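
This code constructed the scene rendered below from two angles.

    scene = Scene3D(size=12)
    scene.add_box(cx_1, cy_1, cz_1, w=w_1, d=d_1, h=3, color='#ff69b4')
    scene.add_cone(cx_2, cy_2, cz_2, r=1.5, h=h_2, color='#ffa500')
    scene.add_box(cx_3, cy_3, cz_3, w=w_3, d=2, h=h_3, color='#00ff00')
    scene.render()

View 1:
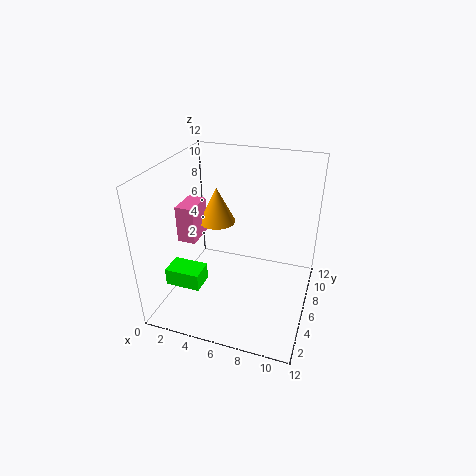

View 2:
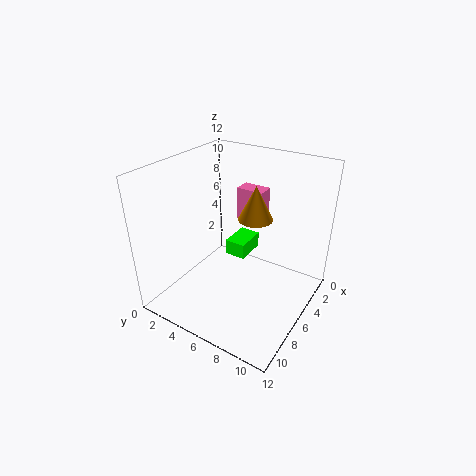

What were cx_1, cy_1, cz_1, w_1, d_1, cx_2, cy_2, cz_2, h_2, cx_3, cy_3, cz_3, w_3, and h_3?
cx_1 = 1.5; cy_1 = 4; cz_1 = 6; w_1 = 1.5; d_1 = 2.5; cx_2 = 4; cy_2 = 6.5; cz_2 = 7; h_2 = 3; cx_3 = 0.5; cy_3 = 3; cz_3 = 2; w_3 = 3; h_3 = 1.5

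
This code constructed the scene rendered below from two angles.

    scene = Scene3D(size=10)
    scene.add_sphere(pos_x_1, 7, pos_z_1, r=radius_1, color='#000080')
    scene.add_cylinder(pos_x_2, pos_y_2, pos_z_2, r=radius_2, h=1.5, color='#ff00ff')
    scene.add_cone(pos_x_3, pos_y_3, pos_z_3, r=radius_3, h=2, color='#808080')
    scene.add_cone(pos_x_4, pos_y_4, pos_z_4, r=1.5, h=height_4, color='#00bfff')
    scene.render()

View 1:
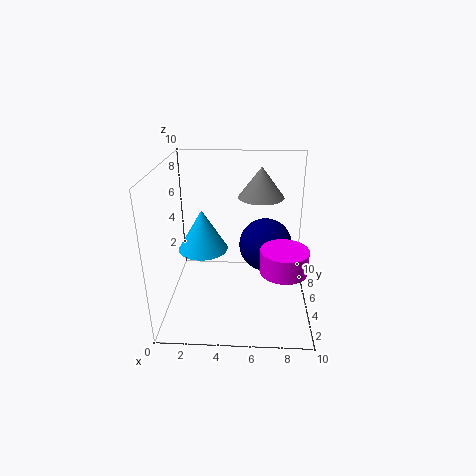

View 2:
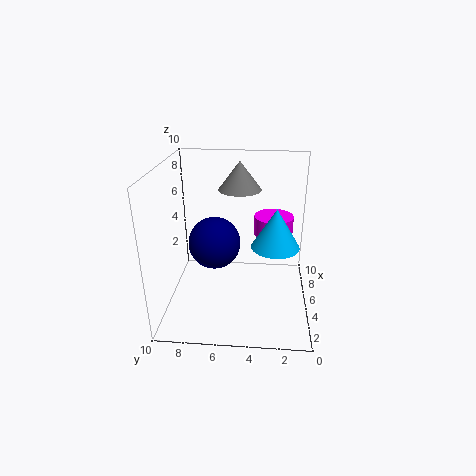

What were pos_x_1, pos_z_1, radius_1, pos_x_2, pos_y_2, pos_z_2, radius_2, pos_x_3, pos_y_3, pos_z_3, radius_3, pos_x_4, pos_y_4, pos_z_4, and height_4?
pos_x_1 = 7
pos_z_1 = 3.5
radius_1 = 2
pos_x_2 = 8
pos_y_2 = 2.5
pos_z_2 = 4
radius_2 = 1.5
pos_x_3 = 6.5
pos_y_3 = 5
pos_z_3 = 8
radius_3 = 1.5
pos_x_4 = 3
pos_y_4 = 2.5
pos_z_4 = 5.5
height_4 = 2.5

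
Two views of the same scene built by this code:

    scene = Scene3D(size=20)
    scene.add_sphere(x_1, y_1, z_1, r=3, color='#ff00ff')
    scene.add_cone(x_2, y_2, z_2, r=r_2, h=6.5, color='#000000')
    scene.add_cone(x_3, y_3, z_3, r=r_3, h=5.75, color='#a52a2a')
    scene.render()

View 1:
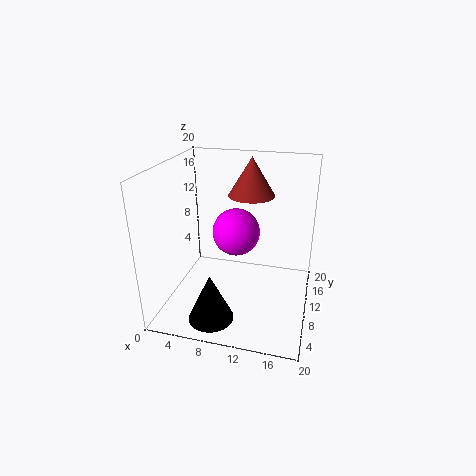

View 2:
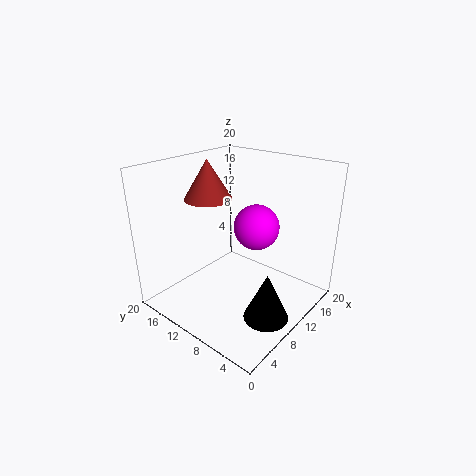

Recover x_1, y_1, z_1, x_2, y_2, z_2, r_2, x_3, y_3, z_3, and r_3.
x_1 = 10.5
y_1 = 7.25
z_1 = 12.25
x_2 = 8
y_2 = 3.5
z_2 = 1
r_2 = 3
x_3 = 10.5
y_3 = 16
z_3 = 14.25
r_3 = 3.5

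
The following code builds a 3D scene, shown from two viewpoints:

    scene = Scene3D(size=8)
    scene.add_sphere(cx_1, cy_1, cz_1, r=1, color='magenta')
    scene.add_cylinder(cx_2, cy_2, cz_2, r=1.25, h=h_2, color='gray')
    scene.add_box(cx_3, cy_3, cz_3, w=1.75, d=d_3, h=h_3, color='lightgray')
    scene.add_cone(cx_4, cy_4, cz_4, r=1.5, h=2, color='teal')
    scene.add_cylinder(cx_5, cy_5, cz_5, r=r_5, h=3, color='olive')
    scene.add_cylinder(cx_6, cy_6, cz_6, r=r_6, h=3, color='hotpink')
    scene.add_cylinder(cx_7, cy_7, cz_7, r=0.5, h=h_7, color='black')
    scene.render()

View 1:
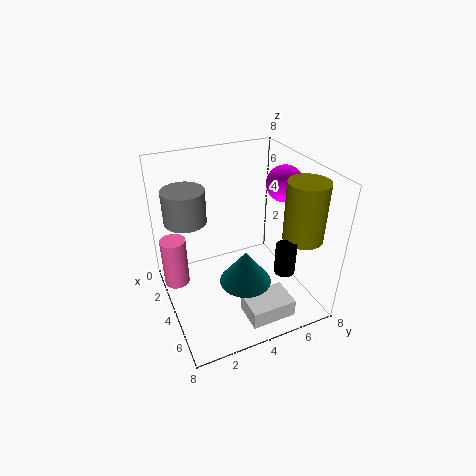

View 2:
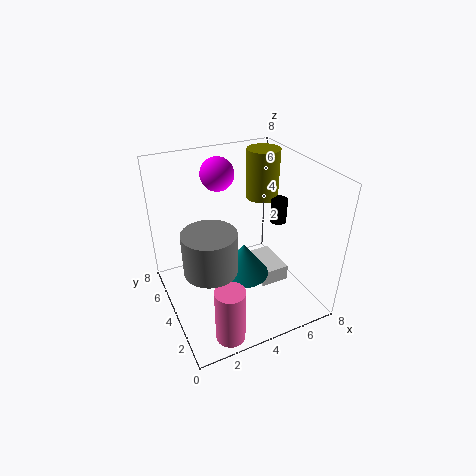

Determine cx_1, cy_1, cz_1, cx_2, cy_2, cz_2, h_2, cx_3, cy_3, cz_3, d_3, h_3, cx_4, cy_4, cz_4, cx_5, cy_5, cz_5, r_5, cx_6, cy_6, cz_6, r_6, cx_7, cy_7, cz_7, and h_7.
cx_1 = 4, cy_1 = 6.75, cz_1 = 6.75, cx_2 = 1.5, cy_2 = 1.75, cz_2 = 4.25, h_2 = 2, cx_3 = 5.5, cy_3 = 3.5, cz_3 = 0.25, d_3 = 2.5, h_3 = 1, cx_4 = 4.5, cy_4 = 4.25, cz_4 = 1.25, cx_5 = 6.75, cy_5 = 6.25, cz_5 = 5, r_5 = 1, cx_6 = 2, cy_6 = 0.75, cz_6 = 0.5, r_6 = 0.75, cx_7 = 7.25, cy_7 = 5, cz_7 = 3.75, h_7 = 1.5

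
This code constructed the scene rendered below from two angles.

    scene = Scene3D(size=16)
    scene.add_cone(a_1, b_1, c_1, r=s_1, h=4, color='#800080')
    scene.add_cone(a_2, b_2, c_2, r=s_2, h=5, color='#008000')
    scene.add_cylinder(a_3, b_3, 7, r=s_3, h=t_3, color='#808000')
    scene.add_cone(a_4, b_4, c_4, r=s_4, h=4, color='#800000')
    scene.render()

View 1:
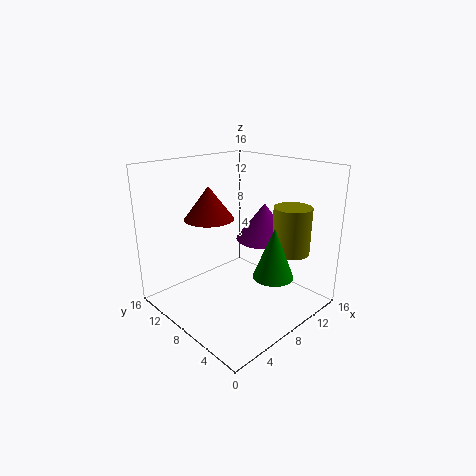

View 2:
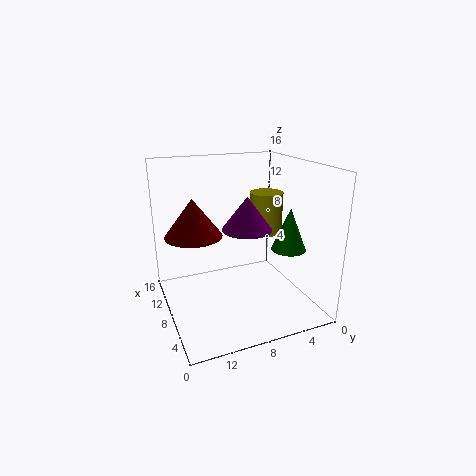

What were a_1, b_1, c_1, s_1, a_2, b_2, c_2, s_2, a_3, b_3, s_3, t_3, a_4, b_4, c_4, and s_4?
a_1 = 10
b_1 = 6
c_1 = 8
s_1 = 3
a_2 = 7
b_2 = 2
c_2 = 6
s_2 = 2
a_3 = 11
b_3 = 3
s_3 = 2
t_3 = 5
a_4 = 8
b_4 = 13
c_4 = 9
s_4 = 3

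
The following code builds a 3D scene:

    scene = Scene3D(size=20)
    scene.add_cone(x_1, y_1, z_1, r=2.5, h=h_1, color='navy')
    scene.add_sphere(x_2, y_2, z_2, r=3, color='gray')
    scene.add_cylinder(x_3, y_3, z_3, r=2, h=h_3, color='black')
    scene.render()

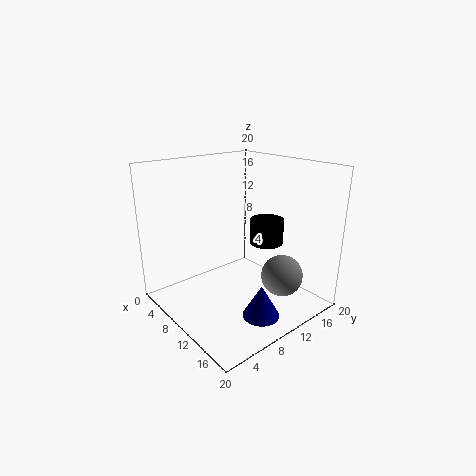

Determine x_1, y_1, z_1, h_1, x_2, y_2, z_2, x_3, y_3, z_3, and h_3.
x_1 = 15.5, y_1 = 9.5, z_1 = 0.5, h_1 = 4.5, x_2 = 14, y_2 = 15, z_2 = 4, x_3 = 16, y_3 = 9.5, z_3 = 11.5, h_3 = 3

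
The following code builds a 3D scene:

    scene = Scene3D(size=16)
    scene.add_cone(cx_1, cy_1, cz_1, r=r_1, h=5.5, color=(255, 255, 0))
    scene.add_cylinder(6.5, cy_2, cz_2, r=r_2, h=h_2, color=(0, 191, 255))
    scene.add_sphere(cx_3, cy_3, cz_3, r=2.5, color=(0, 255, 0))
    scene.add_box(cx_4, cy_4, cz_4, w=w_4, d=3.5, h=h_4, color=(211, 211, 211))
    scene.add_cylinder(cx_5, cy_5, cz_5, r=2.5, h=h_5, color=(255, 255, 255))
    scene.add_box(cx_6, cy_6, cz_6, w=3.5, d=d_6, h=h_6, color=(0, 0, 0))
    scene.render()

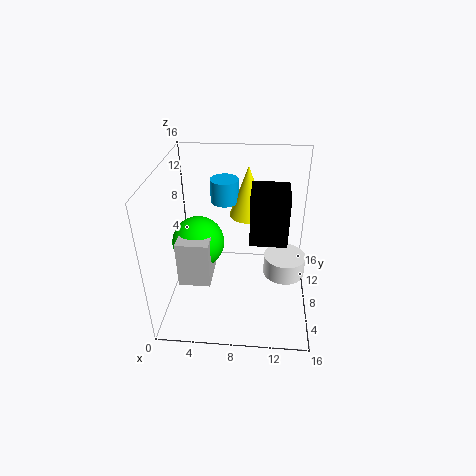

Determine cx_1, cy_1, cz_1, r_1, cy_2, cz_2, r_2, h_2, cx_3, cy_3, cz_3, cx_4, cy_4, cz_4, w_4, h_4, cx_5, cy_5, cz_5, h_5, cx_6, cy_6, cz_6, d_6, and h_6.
cx_1 = 9
cy_1 = 9
cz_1 = 10.5
r_1 = 2
cy_2 = 9
cz_2 = 12
r_2 = 1.5
h_2 = 2.5
cx_3 = 4.5
cy_3 = 4
cz_3 = 10
cx_4 = 3
cy_4 = 1
cz_4 = 7
w_4 = 3
h_4 = 4.5
cx_5 = 13.5
cy_5 = 10
cz_5 = 2
h_5 = 2.5
cx_6 = 9.5
cy_6 = 3
cz_6 = 10.5
d_6 = 3.5
h_6 = 5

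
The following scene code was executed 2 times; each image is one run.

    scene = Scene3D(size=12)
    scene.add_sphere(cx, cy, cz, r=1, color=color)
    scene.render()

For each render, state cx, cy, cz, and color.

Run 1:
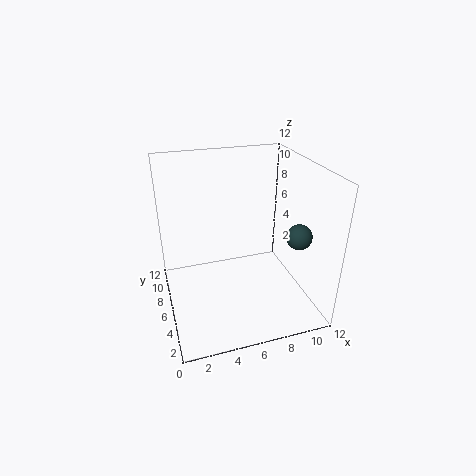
cx = 10
cy = 3
cz = 7
color = 'darkslategray'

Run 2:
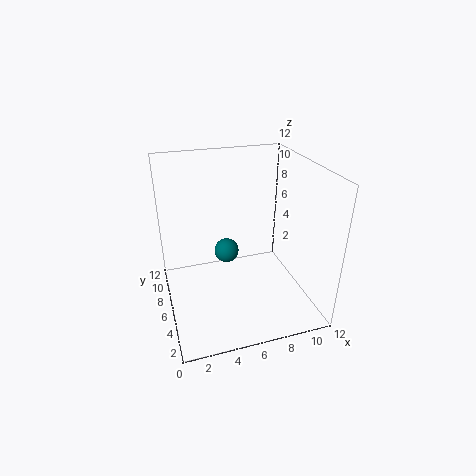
cx = 5
cy = 6
cz = 5
color = 'teal'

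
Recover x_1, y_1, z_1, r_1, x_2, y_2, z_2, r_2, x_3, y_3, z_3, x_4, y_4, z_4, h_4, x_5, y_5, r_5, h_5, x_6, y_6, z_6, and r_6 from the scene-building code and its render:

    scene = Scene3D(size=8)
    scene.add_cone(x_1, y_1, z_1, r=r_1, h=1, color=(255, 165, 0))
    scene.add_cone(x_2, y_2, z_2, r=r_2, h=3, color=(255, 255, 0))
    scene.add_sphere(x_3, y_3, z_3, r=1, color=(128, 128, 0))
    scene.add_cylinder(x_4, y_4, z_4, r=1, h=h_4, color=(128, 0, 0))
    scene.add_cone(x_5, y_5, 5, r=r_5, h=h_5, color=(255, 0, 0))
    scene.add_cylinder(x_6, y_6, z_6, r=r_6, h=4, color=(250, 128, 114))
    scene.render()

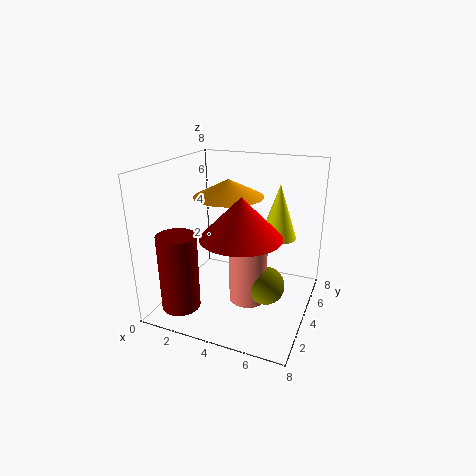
x_1 = 3
y_1 = 5
z_1 = 6
r_1 = 2
x_2 = 6
y_2 = 5
z_2 = 4
r_2 = 1
x_3 = 6
y_3 = 3
z_3 = 2
x_4 = 2
y_4 = 1
z_4 = 1
h_4 = 4
x_5 = 5
y_5 = 2
r_5 = 2
h_5 = 2
x_6 = 5
y_6 = 3
z_6 = 1
r_6 = 1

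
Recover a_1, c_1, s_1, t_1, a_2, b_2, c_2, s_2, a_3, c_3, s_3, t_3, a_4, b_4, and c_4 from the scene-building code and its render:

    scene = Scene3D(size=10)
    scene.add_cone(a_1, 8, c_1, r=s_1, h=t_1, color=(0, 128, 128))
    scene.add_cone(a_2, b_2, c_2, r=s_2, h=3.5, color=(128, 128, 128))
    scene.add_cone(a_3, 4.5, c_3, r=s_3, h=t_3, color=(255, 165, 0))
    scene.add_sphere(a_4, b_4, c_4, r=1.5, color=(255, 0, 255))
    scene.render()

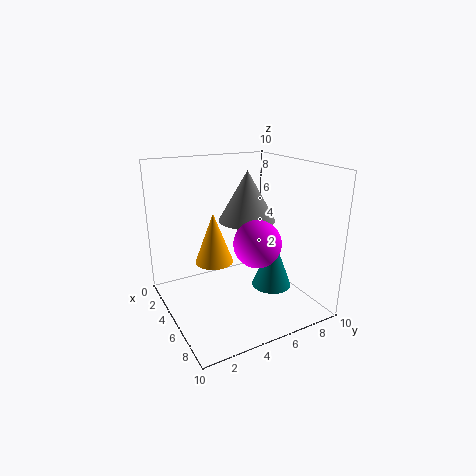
a_1 = 5; c_1 = 0.5; s_1 = 1.5; t_1 = 4; a_2 = 4.5; b_2 = 6; c_2 = 6; s_2 = 2; a_3 = 2; c_3 = 2; s_3 = 1.5; t_3 = 4; a_4 = 7.5; b_4 = 5; c_4 = 5.5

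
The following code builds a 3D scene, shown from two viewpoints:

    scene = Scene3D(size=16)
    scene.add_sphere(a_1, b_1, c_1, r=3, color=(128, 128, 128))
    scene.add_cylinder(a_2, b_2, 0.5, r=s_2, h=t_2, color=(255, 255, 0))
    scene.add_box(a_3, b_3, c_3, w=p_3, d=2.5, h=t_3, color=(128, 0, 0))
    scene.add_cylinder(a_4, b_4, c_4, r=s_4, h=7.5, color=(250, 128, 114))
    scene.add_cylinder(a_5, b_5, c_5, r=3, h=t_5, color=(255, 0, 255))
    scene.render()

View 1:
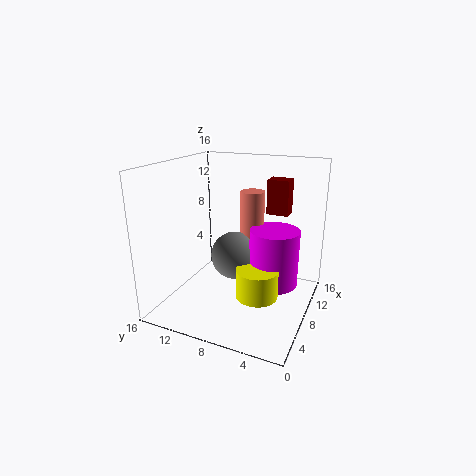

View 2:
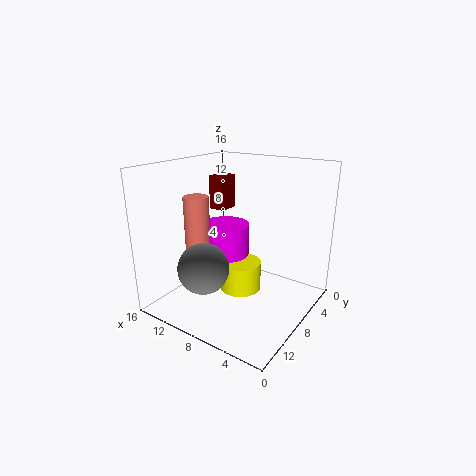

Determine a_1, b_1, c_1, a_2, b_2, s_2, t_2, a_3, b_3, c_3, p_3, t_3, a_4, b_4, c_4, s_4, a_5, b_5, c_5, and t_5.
a_1 = 11.5, b_1 = 10, c_1 = 4, a_2 = 9, b_2 = 6, s_2 = 2.5, t_2 = 3.5, a_3 = 11.5, b_3 = 3.5, c_3 = 10, p_3 = 2, t_3 = 4, a_4 = 13.5, b_4 = 8.5, c_4 = 4.5, s_4 = 1.5, a_5 = 12, b_5 = 5, c_5 = 1, t_5 = 7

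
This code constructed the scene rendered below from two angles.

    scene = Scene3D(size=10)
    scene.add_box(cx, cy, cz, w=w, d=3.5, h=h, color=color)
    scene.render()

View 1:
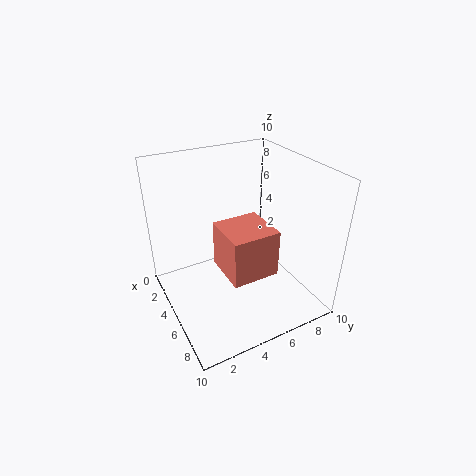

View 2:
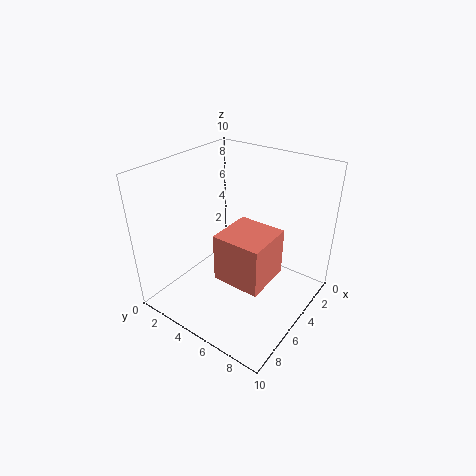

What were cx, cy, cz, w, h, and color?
cx = 3, cy = 4, cz = 2, w = 3.5, h = 3.5, color = 'salmon'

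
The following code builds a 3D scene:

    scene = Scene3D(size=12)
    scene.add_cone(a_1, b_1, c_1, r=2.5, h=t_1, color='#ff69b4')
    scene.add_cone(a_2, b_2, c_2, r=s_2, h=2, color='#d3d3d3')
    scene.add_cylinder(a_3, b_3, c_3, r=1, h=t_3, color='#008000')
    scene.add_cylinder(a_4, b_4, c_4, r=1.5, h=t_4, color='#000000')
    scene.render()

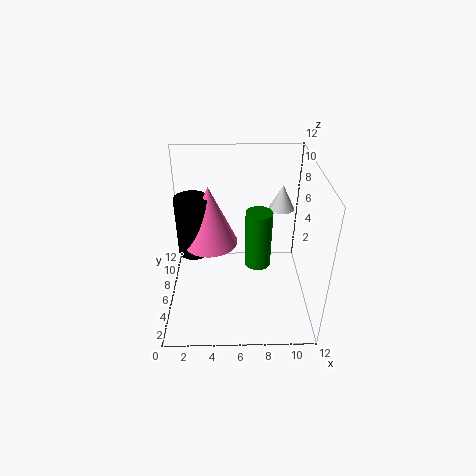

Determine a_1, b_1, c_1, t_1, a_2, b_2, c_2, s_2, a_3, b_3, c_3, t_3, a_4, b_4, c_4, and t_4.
a_1 = 3.5
b_1 = 8.5
c_1 = 4
t_1 = 5.5
a_2 = 9.5
b_2 = 6.5
c_2 = 8.5
s_2 = 1
a_3 = 7.5
b_3 = 4
c_3 = 5
t_3 = 4.5
a_4 = 2
b_4 = 8.5
c_4 = 3
t_4 = 5.5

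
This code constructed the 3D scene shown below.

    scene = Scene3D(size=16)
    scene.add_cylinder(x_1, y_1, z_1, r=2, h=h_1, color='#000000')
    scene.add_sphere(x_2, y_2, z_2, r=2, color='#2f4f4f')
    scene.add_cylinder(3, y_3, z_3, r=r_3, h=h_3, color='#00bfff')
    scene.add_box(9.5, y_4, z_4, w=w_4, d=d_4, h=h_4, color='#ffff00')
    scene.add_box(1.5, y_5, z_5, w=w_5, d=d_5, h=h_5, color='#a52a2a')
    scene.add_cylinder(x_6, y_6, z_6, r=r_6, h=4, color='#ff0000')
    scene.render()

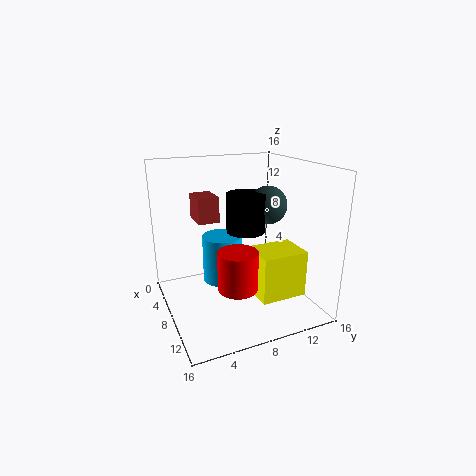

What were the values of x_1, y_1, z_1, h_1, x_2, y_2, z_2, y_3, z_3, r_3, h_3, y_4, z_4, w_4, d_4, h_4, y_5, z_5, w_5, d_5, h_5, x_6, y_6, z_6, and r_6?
x_1 = 10; y_1 = 8; z_1 = 9.5; h_1 = 4; x_2 = 10; y_2 = 10.5; z_2 = 12; y_3 = 8; z_3 = 0.5; r_3 = 2.5; h_3 = 6; y_4 = 8.5; z_4 = 2.5; w_4 = 4; d_4 = 5; h_4 = 5; y_5 = 4.5; z_5 = 9; w_5 = 3.5; d_5 = 2.5; h_5 = 3; x_6 = 12.5; y_6 = 6; z_6 = 4.5; r_6 = 2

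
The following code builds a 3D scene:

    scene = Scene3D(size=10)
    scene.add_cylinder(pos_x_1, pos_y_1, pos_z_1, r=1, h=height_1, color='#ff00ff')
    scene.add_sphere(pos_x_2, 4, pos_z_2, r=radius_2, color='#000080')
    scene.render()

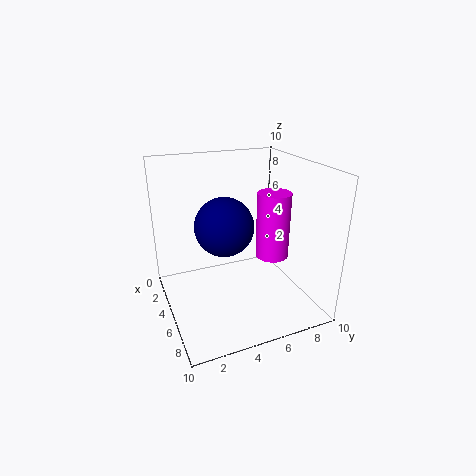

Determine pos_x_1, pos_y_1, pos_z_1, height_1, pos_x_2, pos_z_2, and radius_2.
pos_x_1 = 8; pos_y_1 = 6; pos_z_1 = 5; height_1 = 4; pos_x_2 = 5; pos_z_2 = 6; radius_2 = 2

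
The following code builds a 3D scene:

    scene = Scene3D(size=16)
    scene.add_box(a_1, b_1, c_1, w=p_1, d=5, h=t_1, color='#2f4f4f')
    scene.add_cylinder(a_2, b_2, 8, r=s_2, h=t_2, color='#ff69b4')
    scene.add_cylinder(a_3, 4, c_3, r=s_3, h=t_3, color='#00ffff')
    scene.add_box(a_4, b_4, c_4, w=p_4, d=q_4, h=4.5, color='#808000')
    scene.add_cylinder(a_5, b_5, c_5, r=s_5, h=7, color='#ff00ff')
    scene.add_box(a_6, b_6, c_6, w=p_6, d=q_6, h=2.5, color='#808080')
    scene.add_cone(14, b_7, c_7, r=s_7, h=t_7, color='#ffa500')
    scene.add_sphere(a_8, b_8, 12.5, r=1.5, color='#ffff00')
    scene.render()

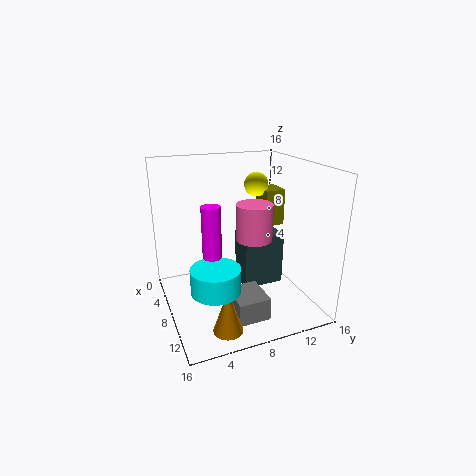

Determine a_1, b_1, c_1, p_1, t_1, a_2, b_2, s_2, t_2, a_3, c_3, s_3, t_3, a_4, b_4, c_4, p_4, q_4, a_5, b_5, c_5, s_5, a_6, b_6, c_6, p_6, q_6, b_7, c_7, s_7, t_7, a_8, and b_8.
a_1 = 3.5; b_1 = 9.5; c_1 = 0.5; p_1 = 3.5; t_1 = 6.5; a_2 = 9; b_2 = 9.5; s_2 = 2; t_2 = 4; a_3 = 12; c_3 = 4.5; s_3 = 2.5; t_3 = 2.5; a_4 = 2; b_4 = 13; c_4 = 7.5; p_4 = 3; q_4 = 2.5; a_5 = 9.5; b_5 = 4.5; c_5 = 5.5; s_5 = 1; a_6 = 9.5; b_6 = 6; c_6 = 0.5; p_6 = 4; q_6 = 3.5; b_7 = 4.5; c_7 = 1; s_7 = 1.5; t_7 = 4.5; a_8 = 3; b_8 = 12.5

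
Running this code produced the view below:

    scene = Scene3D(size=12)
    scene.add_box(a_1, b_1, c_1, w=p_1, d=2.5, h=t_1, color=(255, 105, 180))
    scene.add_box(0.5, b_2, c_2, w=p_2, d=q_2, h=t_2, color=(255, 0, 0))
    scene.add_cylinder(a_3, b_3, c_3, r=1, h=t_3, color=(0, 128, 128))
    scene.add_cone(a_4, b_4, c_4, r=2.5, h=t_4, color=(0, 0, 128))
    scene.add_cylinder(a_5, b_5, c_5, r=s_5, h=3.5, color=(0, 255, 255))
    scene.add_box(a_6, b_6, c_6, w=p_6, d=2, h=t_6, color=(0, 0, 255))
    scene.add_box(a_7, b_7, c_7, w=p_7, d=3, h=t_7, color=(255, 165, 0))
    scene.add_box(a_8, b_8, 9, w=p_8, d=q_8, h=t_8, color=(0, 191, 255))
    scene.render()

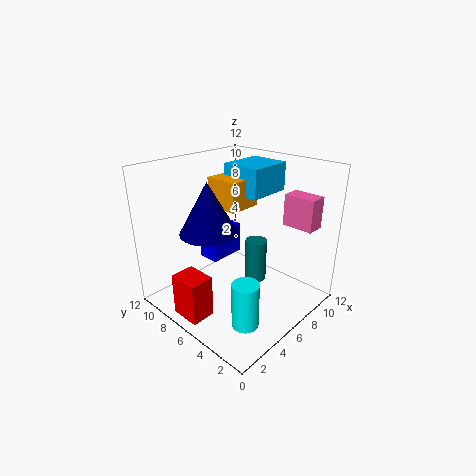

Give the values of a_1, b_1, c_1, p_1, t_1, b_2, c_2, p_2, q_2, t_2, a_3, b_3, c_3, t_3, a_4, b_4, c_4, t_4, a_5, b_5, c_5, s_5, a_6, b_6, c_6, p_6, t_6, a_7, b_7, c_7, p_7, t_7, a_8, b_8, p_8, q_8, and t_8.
a_1 = 8, b_1 = 0.5, c_1 = 7.5, p_1 = 1.5, t_1 = 2.5, b_2 = 5.5, c_2 = 0.5, p_2 = 2, q_2 = 2.5, t_2 = 3.5, a_3 = 9, b_3 = 6.5, c_3 = 0.5, t_3 = 4, a_4 = 5, b_4 = 8.5, c_4 = 6, t_4 = 4.5, a_5 = 2.5, b_5 = 2, c_5 = 1.5, s_5 = 1, a_6 = 6.5, b_6 = 9.5, c_6 = 2, p_6 = 3.5, t_6 = 3, a_7 = 6, b_7 = 6.5, c_7 = 8, p_7 = 3, t_7 = 2.5, a_8 = 7.5, b_8 = 5.5, p_8 = 4, q_8 = 3.5, t_8 = 2.5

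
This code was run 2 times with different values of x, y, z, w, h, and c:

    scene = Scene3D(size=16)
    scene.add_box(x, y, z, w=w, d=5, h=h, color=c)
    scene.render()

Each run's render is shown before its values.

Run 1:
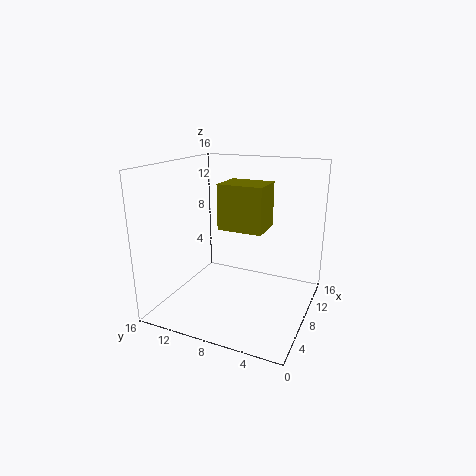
x = 7; y = 5; z = 9; w = 4; h = 5; c = 'olive'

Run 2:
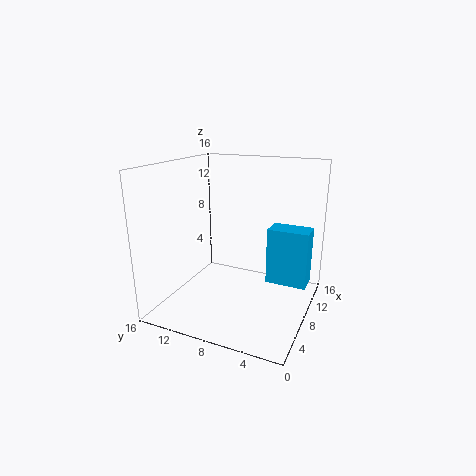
x = 12; y = 1; z = 1; w = 3; h = 7; c = 'deepskyblue'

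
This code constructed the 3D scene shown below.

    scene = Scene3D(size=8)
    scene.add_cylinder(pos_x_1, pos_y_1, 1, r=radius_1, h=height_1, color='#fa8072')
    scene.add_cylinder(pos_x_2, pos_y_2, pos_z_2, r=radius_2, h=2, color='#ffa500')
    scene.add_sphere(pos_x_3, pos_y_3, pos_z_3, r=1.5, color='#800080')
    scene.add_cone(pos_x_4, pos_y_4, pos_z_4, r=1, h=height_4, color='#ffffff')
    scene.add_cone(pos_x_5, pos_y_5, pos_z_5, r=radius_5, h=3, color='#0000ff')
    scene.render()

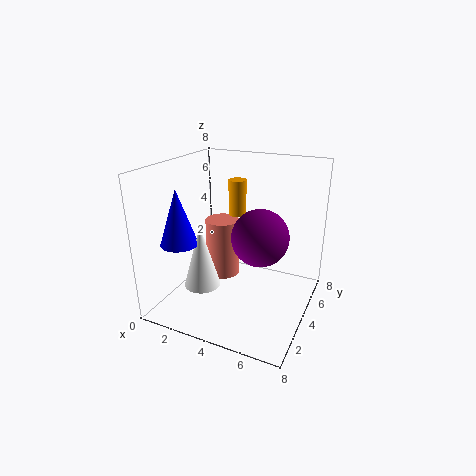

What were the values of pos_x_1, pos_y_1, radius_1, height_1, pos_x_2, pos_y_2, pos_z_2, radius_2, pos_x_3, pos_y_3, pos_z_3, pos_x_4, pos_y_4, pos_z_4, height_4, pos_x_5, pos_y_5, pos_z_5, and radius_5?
pos_x_1 = 2.5; pos_y_1 = 5; radius_1 = 1; height_1 = 3.5; pos_x_2 = 3.5; pos_y_2 = 5; pos_z_2 = 5; radius_2 = 0.5; pos_x_3 = 5.5; pos_y_3 = 3.5; pos_z_3 = 4.5; pos_x_4 = 2.5; pos_y_4 = 2.5; pos_z_4 = 1.5; height_4 = 3.5; pos_x_5 = 1.5; pos_y_5 = 2; pos_z_5 = 4; radius_5 = 1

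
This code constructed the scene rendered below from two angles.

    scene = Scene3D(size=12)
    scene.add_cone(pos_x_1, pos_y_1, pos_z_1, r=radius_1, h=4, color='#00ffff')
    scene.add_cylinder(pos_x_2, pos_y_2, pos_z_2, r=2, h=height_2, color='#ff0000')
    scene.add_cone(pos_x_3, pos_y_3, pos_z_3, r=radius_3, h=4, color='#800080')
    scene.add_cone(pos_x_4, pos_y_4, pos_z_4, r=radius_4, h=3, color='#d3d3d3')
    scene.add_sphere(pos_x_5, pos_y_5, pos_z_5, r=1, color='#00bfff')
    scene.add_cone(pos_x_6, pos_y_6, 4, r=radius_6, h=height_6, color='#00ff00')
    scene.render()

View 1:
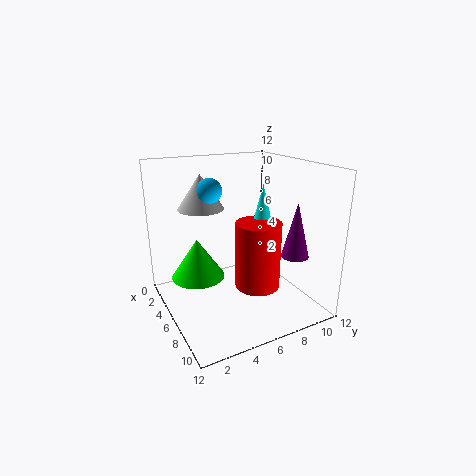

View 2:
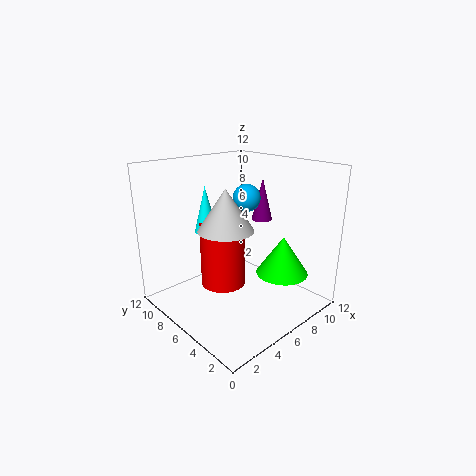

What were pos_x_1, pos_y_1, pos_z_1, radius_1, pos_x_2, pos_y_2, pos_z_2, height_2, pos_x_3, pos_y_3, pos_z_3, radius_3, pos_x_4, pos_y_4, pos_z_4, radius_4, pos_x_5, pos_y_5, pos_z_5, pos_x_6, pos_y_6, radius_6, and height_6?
pos_x_1 = 5, pos_y_1 = 9, pos_z_1 = 6, radius_1 = 1, pos_x_2 = 6, pos_y_2 = 8, pos_z_2 = 1, height_2 = 6, pos_x_3 = 11, pos_y_3 = 8, pos_z_3 = 6, radius_3 = 1, pos_x_4 = 3, pos_y_4 = 4, pos_z_4 = 8, radius_4 = 2, pos_x_5 = 5, pos_y_5 = 4, pos_z_5 = 10, pos_x_6 = 7, pos_y_6 = 2, radius_6 = 2, height_6 = 3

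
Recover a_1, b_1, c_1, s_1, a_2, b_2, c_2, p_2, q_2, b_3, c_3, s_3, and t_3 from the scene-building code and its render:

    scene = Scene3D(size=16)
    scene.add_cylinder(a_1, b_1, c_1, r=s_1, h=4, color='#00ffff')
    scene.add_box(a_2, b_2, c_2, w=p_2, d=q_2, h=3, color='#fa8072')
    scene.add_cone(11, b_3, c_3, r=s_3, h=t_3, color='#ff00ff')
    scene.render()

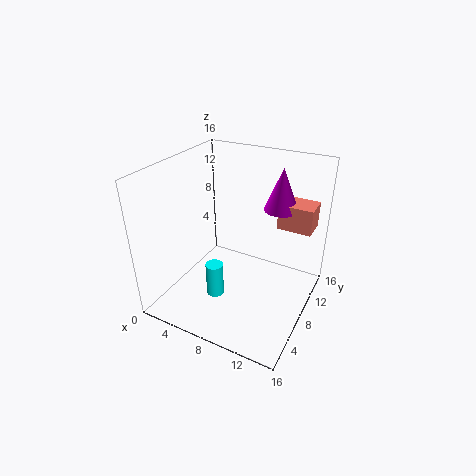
a_1 = 6
b_1 = 6
c_1 = 1
s_1 = 1
a_2 = 11
b_2 = 12
c_2 = 8
p_2 = 4
q_2 = 3
b_3 = 13
c_3 = 10
s_3 = 2
t_3 = 5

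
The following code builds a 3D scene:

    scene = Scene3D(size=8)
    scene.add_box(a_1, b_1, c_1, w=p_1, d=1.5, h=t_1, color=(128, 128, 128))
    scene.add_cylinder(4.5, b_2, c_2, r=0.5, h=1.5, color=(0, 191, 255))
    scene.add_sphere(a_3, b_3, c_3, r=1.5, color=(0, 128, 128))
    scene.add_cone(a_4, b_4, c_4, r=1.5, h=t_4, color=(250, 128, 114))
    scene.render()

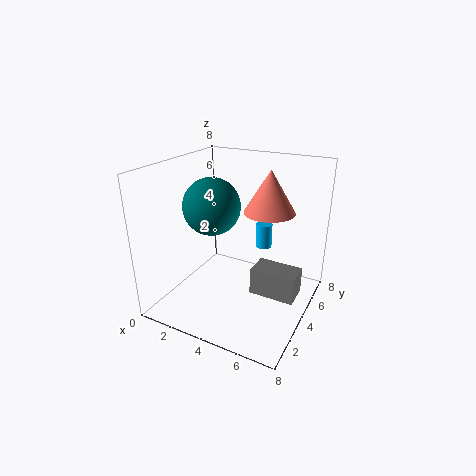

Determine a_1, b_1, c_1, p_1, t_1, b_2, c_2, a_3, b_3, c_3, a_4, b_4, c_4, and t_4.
a_1 = 5, b_1 = 3.5, c_1 = 1, p_1 = 2.5, t_1 = 1.5, b_2 = 6.5, c_2 = 2.5, a_3 = 3, b_3 = 3, c_3 = 6, a_4 = 5, b_4 = 6, c_4 = 5, t_4 = 2.5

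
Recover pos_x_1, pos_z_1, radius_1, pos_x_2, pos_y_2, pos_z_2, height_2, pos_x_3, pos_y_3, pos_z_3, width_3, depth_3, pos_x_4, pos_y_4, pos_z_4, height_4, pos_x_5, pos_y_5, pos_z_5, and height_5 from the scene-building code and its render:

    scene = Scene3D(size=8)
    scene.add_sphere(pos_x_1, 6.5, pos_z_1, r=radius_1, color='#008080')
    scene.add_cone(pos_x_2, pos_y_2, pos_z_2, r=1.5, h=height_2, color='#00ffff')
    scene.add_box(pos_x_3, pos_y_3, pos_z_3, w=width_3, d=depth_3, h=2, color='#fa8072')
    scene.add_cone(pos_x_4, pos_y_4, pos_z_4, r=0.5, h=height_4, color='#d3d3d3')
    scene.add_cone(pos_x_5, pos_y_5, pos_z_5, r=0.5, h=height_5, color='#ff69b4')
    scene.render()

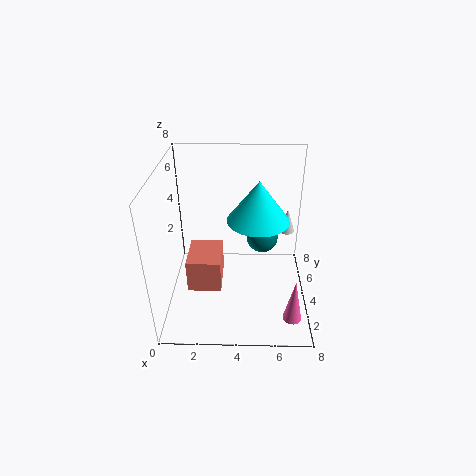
pos_x_1 = 5.5, pos_z_1 = 2.5, radius_1 = 1, pos_x_2 = 5, pos_y_2 = 2.5, pos_z_2 = 6, height_2 = 2, pos_x_3 = 1, pos_y_3 = 3.5, pos_z_3 = 0.5, width_3 = 2, depth_3 = 2.5, pos_x_4 = 7, pos_y_4 = 6.5, pos_z_4 = 3, height_4 = 1.5, pos_x_5 = 7, pos_y_5 = 1.5, pos_z_5 = 0.5, height_5 = 2.5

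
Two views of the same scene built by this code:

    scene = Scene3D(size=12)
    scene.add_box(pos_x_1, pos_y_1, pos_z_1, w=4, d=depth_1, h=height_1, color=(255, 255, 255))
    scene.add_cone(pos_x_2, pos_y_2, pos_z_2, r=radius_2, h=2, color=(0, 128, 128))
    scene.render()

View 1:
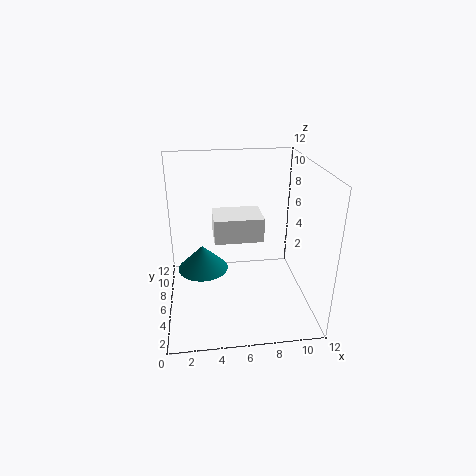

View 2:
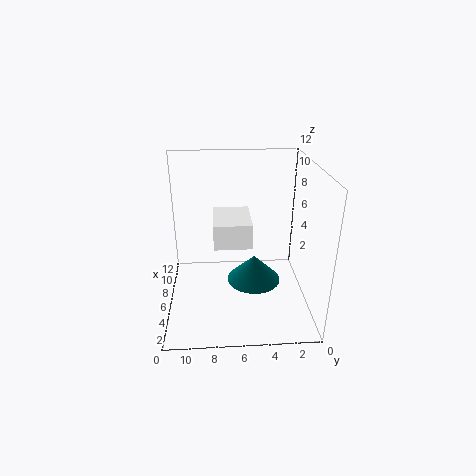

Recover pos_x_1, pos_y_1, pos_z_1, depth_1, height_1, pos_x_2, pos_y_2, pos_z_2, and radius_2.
pos_x_1 = 4, pos_y_1 = 5, pos_z_1 = 6, depth_1 = 3, height_1 = 2, pos_x_2 = 3, pos_y_2 = 5, pos_z_2 = 4, radius_2 = 2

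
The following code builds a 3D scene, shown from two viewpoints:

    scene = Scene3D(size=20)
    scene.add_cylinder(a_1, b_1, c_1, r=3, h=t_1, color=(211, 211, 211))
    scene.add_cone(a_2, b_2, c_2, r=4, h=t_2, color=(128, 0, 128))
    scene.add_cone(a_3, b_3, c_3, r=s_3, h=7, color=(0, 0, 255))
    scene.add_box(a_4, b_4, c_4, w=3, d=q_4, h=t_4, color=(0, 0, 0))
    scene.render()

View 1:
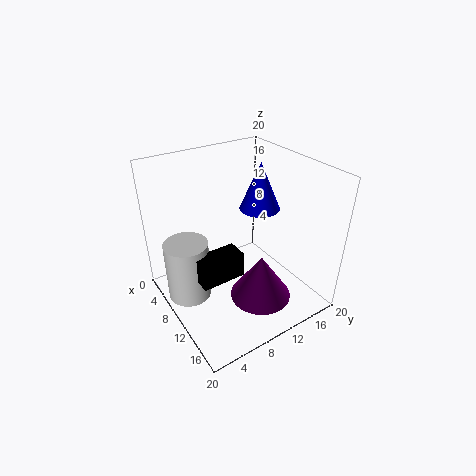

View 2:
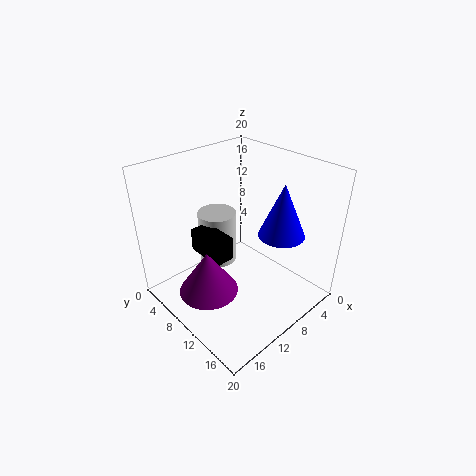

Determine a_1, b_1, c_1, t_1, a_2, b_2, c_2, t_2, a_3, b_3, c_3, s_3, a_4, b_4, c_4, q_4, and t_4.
a_1 = 8; b_1 = 3; c_1 = 2; t_1 = 8.5; a_2 = 15.5; b_2 = 10; c_2 = 4; t_2 = 6; a_3 = 7.5; b_3 = 15.5; c_3 = 12; s_3 = 3; a_4 = 10; b_4 = 3; c_4 = 6; q_4 = 6; t_4 = 3.5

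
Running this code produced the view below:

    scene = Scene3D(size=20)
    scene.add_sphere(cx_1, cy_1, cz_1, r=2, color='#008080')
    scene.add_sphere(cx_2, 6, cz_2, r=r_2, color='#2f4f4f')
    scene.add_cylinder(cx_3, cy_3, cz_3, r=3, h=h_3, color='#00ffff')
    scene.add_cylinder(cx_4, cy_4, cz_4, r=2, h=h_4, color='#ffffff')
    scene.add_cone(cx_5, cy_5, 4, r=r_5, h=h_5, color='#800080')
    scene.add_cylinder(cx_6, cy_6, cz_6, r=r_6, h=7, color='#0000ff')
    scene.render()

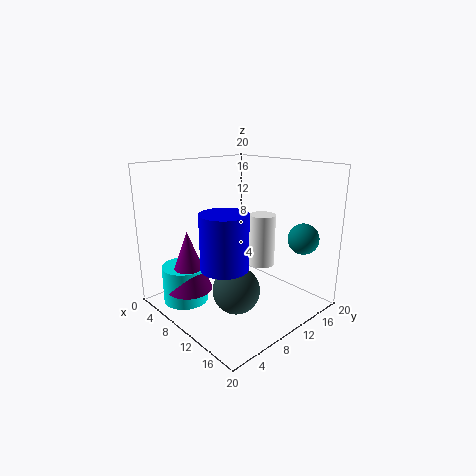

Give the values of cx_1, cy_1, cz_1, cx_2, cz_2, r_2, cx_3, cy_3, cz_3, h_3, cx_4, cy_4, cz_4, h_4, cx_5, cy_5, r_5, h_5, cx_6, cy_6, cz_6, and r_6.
cx_1 = 18, cy_1 = 14, cz_1 = 11, cx_2 = 14, cz_2 = 5, r_2 = 3, cx_3 = 7, cy_3 = 3, cz_3 = 2, h_3 = 5, cx_4 = 9, cy_4 = 16, cz_4 = 4, h_4 = 8, cx_5 = 8, cy_5 = 3, r_5 = 3, h_5 = 8, cx_6 = 13, cy_6 = 5, cz_6 = 8, r_6 = 3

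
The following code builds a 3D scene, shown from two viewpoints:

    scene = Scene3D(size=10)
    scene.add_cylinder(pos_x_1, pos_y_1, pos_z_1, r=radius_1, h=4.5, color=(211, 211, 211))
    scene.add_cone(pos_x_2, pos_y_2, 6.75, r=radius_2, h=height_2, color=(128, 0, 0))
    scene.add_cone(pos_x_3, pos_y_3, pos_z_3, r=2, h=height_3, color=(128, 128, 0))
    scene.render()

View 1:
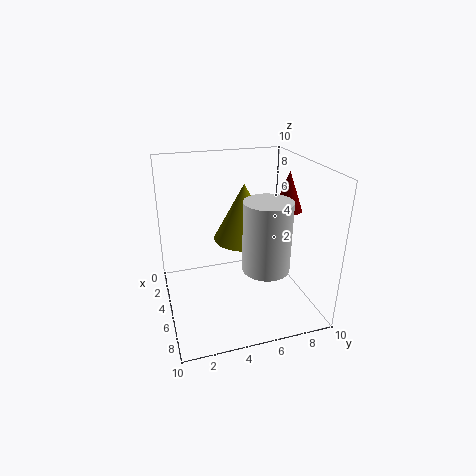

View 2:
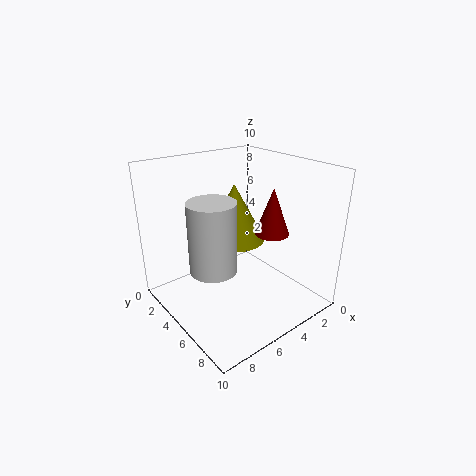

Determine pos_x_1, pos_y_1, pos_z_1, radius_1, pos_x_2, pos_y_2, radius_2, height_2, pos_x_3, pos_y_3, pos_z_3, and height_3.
pos_x_1 = 7.75; pos_y_1 = 6; pos_z_1 = 4; radius_1 = 1.5; pos_x_2 = 5.25; pos_y_2 = 8.5; radius_2 = 1; height_2 = 2.75; pos_x_3 = 5.5; pos_y_3 = 5.25; pos_z_3 = 5.25; height_3 = 3.75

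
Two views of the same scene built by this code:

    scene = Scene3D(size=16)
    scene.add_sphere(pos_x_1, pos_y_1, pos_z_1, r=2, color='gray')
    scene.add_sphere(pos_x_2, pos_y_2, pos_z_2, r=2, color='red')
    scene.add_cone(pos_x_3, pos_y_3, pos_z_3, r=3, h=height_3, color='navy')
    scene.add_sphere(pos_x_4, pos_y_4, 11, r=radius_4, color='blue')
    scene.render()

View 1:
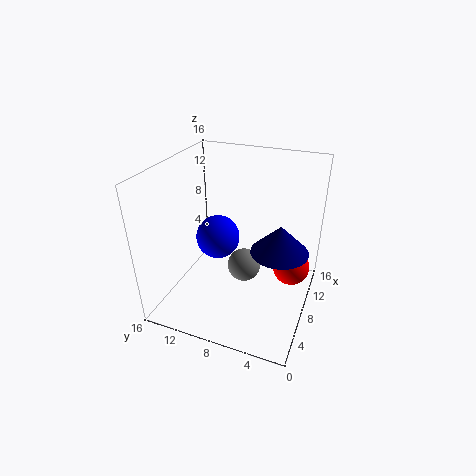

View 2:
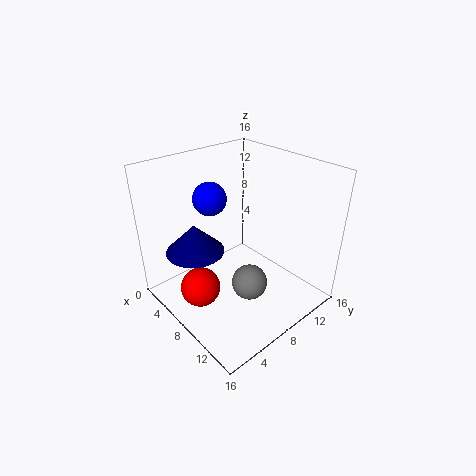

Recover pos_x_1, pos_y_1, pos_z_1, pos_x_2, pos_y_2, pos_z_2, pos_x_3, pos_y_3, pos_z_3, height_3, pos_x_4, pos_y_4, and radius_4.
pos_x_1 = 10
pos_y_1 = 8
pos_z_1 = 3
pos_x_2 = 9
pos_y_2 = 2
pos_z_2 = 5
pos_x_3 = 7
pos_y_3 = 3
pos_z_3 = 8
height_3 = 3
pos_x_4 = 3
pos_y_4 = 8
radius_4 = 2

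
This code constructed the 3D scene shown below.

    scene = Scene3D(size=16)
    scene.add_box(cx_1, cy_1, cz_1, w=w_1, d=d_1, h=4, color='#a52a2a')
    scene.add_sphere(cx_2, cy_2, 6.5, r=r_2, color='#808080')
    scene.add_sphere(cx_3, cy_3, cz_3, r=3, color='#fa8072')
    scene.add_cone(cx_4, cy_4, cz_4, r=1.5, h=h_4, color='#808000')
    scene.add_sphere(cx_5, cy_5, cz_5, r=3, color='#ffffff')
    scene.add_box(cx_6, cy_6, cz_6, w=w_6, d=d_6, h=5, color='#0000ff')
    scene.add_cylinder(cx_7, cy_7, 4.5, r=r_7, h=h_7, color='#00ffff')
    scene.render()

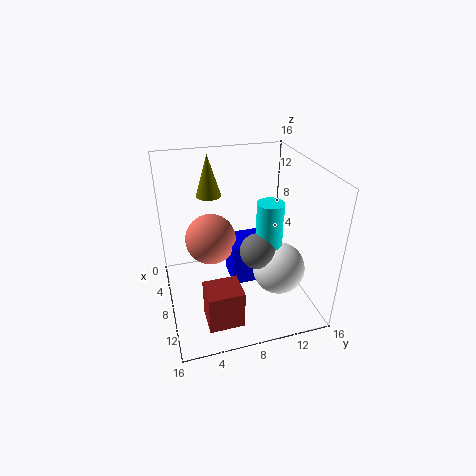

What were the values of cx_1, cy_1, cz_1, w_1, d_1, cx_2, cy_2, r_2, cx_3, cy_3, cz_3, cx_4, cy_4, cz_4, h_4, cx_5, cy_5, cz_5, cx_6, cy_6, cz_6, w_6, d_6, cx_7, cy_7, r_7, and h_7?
cx_1 = 12.5
cy_1 = 3
cz_1 = 2.5
w_1 = 3
d_1 = 3.5
cx_2 = 9
cy_2 = 10
r_2 = 2
cx_3 = 5
cy_3 = 5.5
cz_3 = 6.5
cx_4 = 2.5
cy_4 = 6
cz_4 = 11
h_4 = 5
cx_5 = 9.5
cy_5 = 12.5
cz_5 = 4
cx_6 = 4
cy_6 = 7.5
cz_6 = 1.5
w_6 = 4
d_6 = 4.5
cx_7 = 8.5
cy_7 = 11.5
r_7 = 1.5
h_7 = 7.5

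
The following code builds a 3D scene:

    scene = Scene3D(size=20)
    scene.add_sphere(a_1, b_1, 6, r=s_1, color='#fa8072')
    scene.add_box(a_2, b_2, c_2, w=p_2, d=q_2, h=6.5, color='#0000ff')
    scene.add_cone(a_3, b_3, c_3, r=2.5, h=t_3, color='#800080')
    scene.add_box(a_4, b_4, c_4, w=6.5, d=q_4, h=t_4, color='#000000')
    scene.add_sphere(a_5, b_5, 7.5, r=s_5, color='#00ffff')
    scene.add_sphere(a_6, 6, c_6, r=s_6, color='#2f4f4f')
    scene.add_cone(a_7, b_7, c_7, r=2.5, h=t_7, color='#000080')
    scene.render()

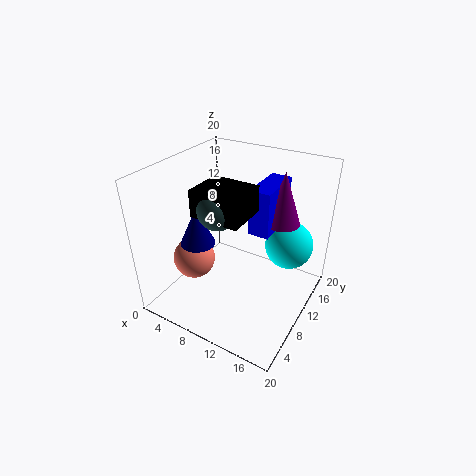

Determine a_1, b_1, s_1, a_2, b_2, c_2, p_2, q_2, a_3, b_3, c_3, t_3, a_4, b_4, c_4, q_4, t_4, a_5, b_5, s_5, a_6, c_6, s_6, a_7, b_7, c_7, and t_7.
a_1 = 4
b_1 = 7.5
s_1 = 3
a_2 = 11
b_2 = 11
c_2 = 10.5
p_2 = 3
q_2 = 7
a_3 = 14.5
b_3 = 14.5
c_3 = 11.5
t_3 = 7.5
a_4 = 6.5
b_4 = 4.5
c_4 = 15
q_4 = 5.5
t_4 = 3.5
a_5 = 15.5
b_5 = 15.5
s_5 = 3.5
a_6 = 9.5
c_6 = 16
s_6 = 2.5
a_7 = 4.5
b_7 = 8
c_7 = 8.5
t_7 = 5.5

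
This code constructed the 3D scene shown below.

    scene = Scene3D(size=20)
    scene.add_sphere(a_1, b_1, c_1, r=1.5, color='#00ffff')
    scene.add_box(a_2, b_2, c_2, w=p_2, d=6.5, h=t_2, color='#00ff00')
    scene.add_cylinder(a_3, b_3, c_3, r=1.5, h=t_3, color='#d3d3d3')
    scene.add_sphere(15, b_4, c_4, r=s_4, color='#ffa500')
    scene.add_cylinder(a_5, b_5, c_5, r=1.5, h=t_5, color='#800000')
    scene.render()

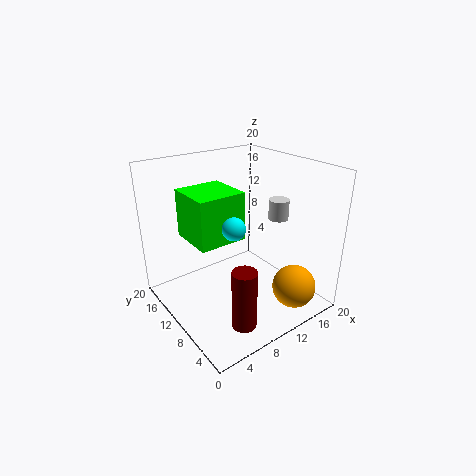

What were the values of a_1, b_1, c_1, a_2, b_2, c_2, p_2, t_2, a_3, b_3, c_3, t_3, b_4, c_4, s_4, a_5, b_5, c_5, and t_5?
a_1 = 7.5; b_1 = 7.5; c_1 = 13; a_2 = 3.5; b_2 = 8.5; c_2 = 10.5; p_2 = 6.5; t_2 = 6.5; a_3 = 17.5; b_3 = 10; c_3 = 11; t_3 = 3; b_4 = 3.5; c_4 = 3.5; s_4 = 3; a_5 = 5; b_5 = 2; c_5 = 3; t_5 = 7.5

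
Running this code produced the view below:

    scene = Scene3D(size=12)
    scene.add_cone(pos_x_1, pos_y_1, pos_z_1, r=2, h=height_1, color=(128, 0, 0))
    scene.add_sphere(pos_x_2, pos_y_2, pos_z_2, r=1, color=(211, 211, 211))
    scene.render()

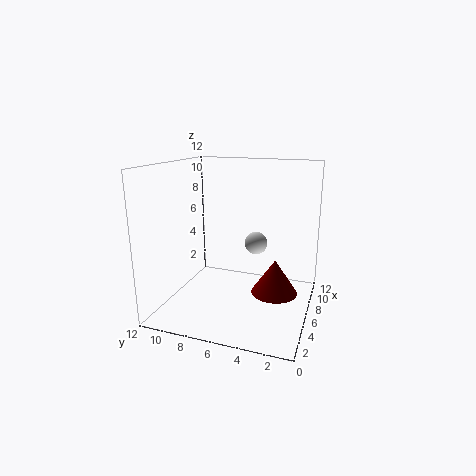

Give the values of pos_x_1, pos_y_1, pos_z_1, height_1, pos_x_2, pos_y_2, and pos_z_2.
pos_x_1 = 7
pos_y_1 = 3
pos_z_1 = 1
height_1 = 3
pos_x_2 = 8
pos_y_2 = 5
pos_z_2 = 5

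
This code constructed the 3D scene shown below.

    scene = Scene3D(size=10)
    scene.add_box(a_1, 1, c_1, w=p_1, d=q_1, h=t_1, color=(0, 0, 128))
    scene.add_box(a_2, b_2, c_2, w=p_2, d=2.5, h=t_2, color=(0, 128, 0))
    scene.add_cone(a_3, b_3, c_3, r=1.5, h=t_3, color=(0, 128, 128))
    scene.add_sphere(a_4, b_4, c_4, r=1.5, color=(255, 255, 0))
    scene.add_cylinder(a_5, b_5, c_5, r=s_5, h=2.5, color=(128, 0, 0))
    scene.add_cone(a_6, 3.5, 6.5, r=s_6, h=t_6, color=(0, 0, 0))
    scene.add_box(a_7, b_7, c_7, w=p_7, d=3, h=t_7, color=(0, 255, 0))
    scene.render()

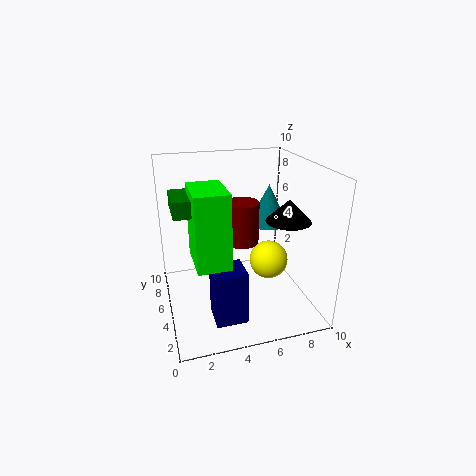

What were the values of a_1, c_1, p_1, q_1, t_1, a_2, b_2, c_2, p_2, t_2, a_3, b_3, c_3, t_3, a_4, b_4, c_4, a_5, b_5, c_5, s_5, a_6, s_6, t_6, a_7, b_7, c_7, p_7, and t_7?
a_1 = 2.5; c_1 = 1; p_1 = 2; q_1 = 2; t_1 = 3.5; a_2 = 0.5; b_2 = 2; c_2 = 8; p_2 = 2.5; t_2 = 1; a_3 = 8; b_3 = 7; c_3 = 5; t_3 = 3; a_4 = 8; b_4 = 6.5; c_4 = 2; a_5 = 4.5; b_5 = 2.5; c_5 = 6; s_5 = 1; a_6 = 8; s_6 = 1.5; t_6 = 1.5; a_7 = 1.5; b_7 = 1; c_7 = 5; p_7 = 2; t_7 = 4.5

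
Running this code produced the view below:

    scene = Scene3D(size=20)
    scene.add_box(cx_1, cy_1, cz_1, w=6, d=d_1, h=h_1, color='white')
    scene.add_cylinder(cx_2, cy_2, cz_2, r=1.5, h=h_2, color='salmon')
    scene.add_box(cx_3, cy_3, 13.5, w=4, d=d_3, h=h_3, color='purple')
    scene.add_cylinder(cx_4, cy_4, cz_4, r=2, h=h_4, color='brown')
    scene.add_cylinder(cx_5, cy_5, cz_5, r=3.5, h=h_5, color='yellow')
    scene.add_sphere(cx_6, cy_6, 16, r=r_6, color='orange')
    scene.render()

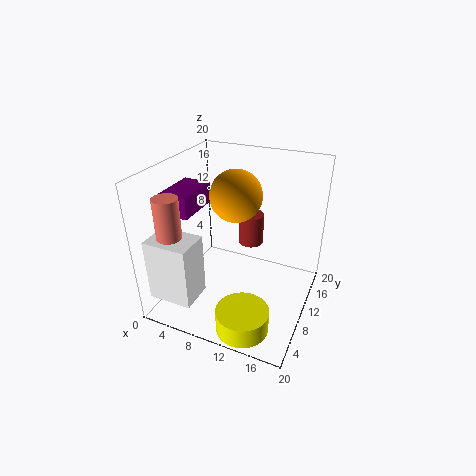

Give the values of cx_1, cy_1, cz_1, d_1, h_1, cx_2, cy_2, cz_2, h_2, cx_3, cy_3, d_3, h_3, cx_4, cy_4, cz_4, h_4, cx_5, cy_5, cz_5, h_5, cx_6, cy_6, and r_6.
cx_1 = 1, cy_1 = 1, cz_1 = 3.5, d_1 = 4.5, h_1 = 8.5, cx_2 = 5, cy_2 = 1.5, cz_2 = 13.5, h_2 = 5, cx_3 = 0.5, cy_3 = 6, d_3 = 6.5, h_3 = 3, cx_4 = 9, cy_4 = 17.5, cz_4 = 5, h_4 = 5, cx_5 = 13.5, cy_5 = 3.5, cz_5 = 0.5, h_5 = 3, cx_6 = 9.5, cy_6 = 10.5, r_6 = 3.5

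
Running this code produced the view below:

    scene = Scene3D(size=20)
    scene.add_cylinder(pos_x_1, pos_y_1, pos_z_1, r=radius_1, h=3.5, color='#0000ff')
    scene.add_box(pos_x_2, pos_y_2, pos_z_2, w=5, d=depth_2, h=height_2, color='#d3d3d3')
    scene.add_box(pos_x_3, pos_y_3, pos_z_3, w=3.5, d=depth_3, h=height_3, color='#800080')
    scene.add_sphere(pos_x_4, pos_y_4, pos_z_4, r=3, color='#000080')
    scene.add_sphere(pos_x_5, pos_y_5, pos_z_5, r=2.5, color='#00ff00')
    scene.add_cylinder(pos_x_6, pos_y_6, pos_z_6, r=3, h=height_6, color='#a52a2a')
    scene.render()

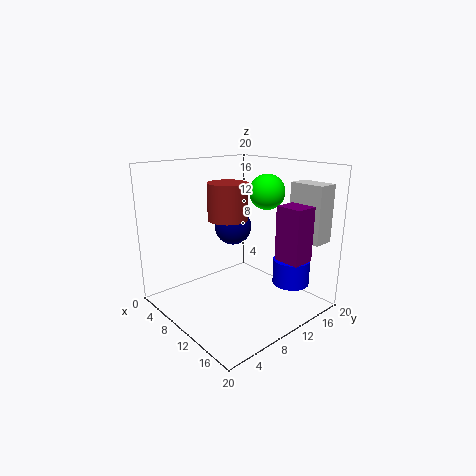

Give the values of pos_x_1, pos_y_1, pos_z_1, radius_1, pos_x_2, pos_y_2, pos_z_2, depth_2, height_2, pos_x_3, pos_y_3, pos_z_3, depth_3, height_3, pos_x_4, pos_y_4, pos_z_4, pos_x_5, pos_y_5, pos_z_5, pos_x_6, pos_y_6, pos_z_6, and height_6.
pos_x_1 = 16
pos_y_1 = 14.5
pos_z_1 = 4
radius_1 = 2.5
pos_x_2 = 13.5
pos_y_2 = 16.5
pos_z_2 = 9.5
depth_2 = 3
height_2 = 8
pos_x_3 = 16
pos_y_3 = 11
pos_z_3 = 8.5
depth_3 = 3
height_3 = 7
pos_x_4 = 3
pos_y_4 = 15
pos_z_4 = 9
pos_x_5 = 11
pos_y_5 = 14.5
pos_z_5 = 16
pos_x_6 = 6
pos_y_6 = 11.5
pos_z_6 = 11.5
height_6 = 5.5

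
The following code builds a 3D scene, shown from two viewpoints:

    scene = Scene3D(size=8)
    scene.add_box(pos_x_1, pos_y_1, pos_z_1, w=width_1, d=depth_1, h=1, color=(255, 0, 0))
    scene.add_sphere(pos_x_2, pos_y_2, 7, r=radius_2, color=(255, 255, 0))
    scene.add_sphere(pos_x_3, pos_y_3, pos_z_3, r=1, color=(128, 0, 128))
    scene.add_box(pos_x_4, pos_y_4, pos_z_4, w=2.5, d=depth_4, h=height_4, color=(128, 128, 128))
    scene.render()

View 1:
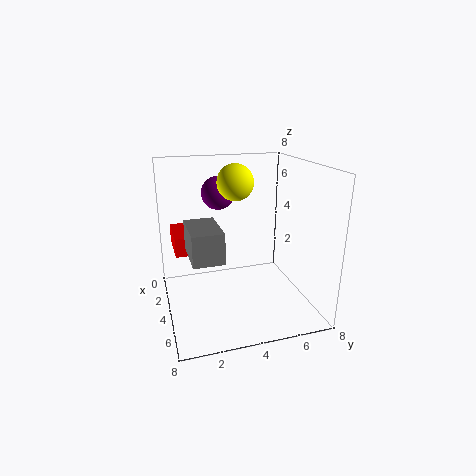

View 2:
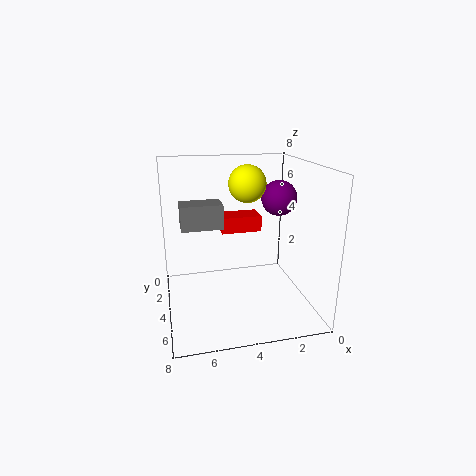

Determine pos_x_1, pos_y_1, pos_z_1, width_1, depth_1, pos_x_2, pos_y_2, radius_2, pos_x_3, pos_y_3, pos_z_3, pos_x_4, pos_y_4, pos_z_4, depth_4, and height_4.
pos_x_1 = 2; pos_y_1 = 0.5; pos_z_1 = 3.5; width_1 = 2.5; depth_1 = 1.5; pos_x_2 = 3.5; pos_y_2 = 4; radius_2 = 1; pos_x_3 = 1.5; pos_y_3 = 3.5; pos_z_3 = 6; pos_x_4 = 4.5; pos_y_4 = 1; pos_z_4 = 4; depth_4 = 1.5; height_4 = 1.5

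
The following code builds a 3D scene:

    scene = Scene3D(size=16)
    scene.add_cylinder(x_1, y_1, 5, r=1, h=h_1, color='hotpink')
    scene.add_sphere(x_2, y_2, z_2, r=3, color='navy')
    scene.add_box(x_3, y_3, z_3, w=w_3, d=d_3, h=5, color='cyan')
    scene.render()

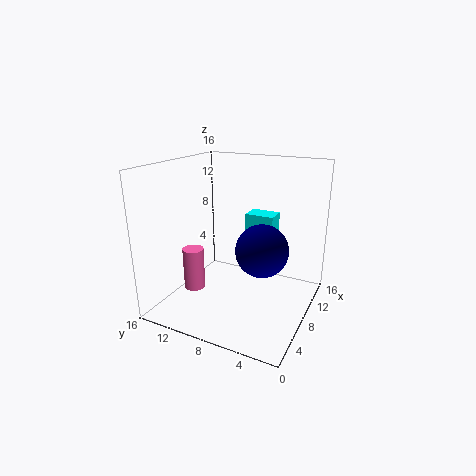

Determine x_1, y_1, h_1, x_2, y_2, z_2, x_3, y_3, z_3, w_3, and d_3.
x_1 = 1.5; y_1 = 9.5; h_1 = 4; x_2 = 9; y_2 = 5.5; z_2 = 6.5; x_3 = 12; y_3 = 5.5; z_3 = 4.5; w_3 = 2.5; d_3 = 3.5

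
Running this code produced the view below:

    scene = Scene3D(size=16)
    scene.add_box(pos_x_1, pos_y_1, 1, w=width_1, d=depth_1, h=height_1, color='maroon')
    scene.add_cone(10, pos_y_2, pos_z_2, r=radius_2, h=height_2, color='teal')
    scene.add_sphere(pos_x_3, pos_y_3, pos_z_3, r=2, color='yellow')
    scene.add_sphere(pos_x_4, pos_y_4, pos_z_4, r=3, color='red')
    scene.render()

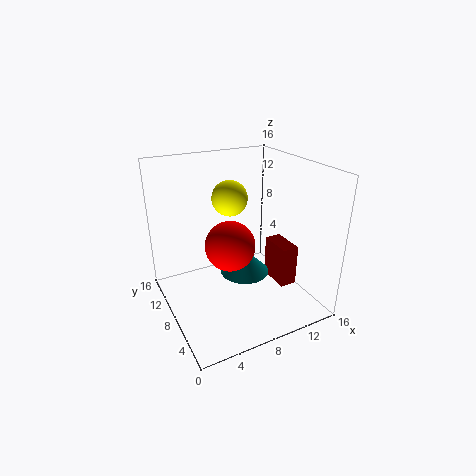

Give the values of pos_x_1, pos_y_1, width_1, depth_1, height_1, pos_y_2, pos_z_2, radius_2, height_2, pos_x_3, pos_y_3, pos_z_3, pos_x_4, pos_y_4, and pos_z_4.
pos_x_1 = 13; pos_y_1 = 6; width_1 = 2; depth_1 = 4; height_1 = 5; pos_y_2 = 10; pos_z_2 = 2; radius_2 = 3; height_2 = 3; pos_x_3 = 8; pos_y_3 = 10; pos_z_3 = 12; pos_x_4 = 8; pos_y_4 = 10; pos_z_4 = 6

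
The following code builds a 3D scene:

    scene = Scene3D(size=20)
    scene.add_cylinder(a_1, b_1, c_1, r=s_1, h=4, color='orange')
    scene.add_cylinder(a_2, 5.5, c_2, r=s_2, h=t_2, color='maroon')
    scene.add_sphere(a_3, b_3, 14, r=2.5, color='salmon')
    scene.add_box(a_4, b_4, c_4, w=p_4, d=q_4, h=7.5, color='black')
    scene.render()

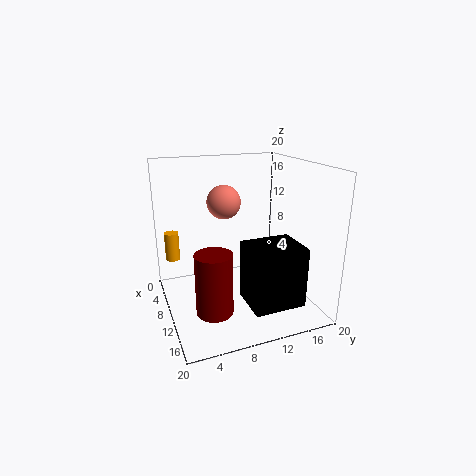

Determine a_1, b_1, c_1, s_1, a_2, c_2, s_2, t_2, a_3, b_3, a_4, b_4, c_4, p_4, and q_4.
a_1 = 6; b_1 = 1.5; c_1 = 6.5; s_1 = 1; a_2 = 13; c_2 = 1; s_2 = 2.5; t_2 = 8.5; a_3 = 5.5; b_3 = 9.5; a_4 = 14.5; b_4 = 8.5; c_4 = 4; p_4 = 5.5; q_4 = 6.5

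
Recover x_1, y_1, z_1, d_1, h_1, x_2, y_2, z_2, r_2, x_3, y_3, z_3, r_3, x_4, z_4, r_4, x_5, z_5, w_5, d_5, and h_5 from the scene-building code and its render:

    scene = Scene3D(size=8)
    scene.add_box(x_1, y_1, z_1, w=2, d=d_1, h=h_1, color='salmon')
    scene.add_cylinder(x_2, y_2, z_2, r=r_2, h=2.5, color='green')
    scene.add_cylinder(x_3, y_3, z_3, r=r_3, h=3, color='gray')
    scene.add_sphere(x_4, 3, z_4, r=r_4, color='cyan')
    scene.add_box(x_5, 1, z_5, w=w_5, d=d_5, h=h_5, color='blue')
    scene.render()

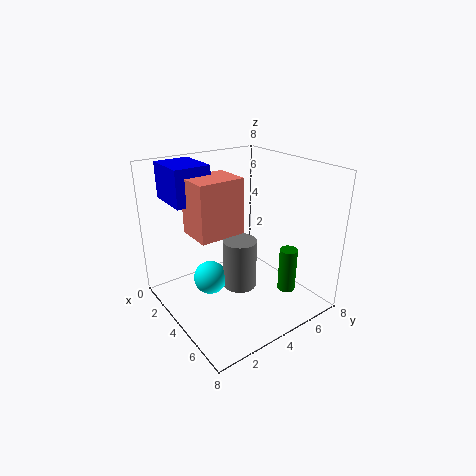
x_1 = 2.5, y_1 = 1.5, z_1 = 4.5, d_1 = 2.5, h_1 = 3, x_2 = 6, y_2 = 6, z_2 = 1, r_2 = 0.5, x_3 = 3.5, y_3 = 4.5, z_3 = 0.5, r_3 = 1, x_4 = 2.5, z_4 = 1, r_4 = 1, x_5 = 0.5, z_5 = 6, w_5 = 2.5, d_5 = 2, h_5 = 2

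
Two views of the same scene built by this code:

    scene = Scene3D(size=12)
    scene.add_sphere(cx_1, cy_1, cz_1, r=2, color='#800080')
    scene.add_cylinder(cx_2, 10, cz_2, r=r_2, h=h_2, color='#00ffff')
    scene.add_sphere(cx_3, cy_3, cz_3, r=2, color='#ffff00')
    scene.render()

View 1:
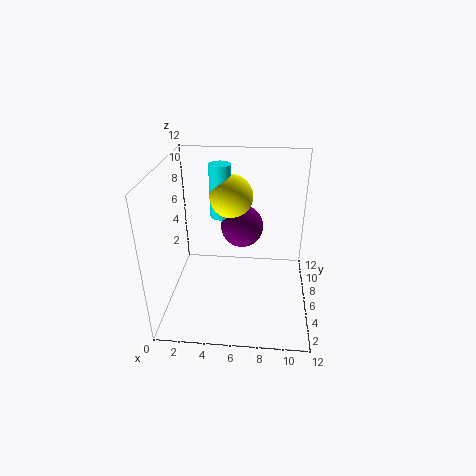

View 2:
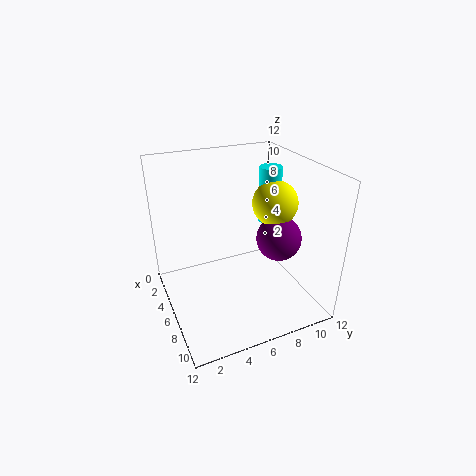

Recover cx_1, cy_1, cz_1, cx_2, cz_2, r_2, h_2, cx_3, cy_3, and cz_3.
cx_1 = 6; cy_1 = 10; cz_1 = 5; cx_2 = 4; cz_2 = 6; r_2 = 1; h_2 = 5; cx_3 = 5; cy_3 = 10; cz_3 = 8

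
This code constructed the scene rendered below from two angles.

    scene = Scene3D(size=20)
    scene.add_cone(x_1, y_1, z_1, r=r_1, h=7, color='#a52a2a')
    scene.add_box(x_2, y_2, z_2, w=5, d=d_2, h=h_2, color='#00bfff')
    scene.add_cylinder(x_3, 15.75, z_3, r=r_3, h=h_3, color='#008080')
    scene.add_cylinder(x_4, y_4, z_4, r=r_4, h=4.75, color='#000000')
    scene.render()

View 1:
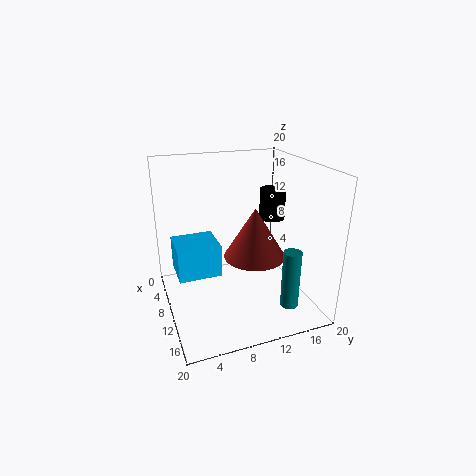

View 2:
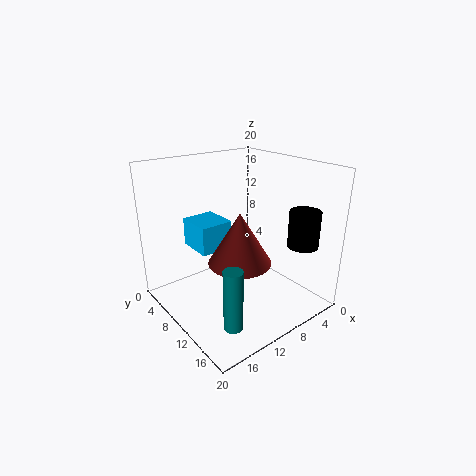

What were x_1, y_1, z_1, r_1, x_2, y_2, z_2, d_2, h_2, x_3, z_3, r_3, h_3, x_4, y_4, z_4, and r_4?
x_1 = 11.25
y_1 = 12
z_1 = 7.5
r_1 = 4.25
x_2 = 8.5
y_2 = 1
z_2 = 6.75
d_2 = 5.5
h_2 = 4.25
x_3 = 15.25
z_3 = 1
r_3 = 1.25
h_3 = 8.25
x_4 = 5.25
y_4 = 17.5
z_4 = 10.25
r_4 = 2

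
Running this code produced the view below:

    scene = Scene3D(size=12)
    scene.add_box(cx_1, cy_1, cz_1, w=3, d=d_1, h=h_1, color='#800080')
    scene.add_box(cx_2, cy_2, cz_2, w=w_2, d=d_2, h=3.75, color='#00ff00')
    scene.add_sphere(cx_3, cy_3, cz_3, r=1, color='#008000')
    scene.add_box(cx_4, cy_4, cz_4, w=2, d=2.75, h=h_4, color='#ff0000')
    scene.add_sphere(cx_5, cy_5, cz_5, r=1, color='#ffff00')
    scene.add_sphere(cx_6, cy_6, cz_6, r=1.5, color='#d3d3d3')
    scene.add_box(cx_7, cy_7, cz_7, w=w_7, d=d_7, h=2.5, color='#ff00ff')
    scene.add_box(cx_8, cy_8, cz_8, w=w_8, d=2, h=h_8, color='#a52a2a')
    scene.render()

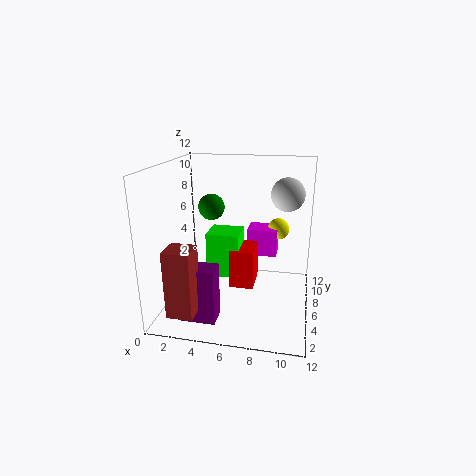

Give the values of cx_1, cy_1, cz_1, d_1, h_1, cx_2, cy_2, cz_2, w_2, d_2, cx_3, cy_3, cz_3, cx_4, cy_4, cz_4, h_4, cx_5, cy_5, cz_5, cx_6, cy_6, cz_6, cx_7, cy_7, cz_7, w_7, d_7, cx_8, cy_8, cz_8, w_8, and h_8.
cx_1 = 2, cy_1 = 1.75, cz_1 = 0.25, d_1 = 1.75, h_1 = 4.5, cx_2 = 3.5, cy_2 = 5, cz_2 = 2.75, w_2 = 2.75, d_2 = 2.5, cx_3 = 4.25, cy_3 = 4.5, cz_3 = 9, cx_4 = 5.5, cy_4 = 4.75, cz_4 = 2, h_4 = 3.25, cx_5 = 9, cy_5 = 10.25, cz_5 = 5.5, cx_6 = 9.75, cy_6 = 9.5, cz_6 = 9, cx_7 = 6.25, cy_7 = 8.75, cz_7 = 3.25, w_7 = 2.75, d_7 = 2.25, cx_8 = 1.75, cy_8 = 0.25, cz_8 = 1.5, w_8 = 2, h_8 = 5.25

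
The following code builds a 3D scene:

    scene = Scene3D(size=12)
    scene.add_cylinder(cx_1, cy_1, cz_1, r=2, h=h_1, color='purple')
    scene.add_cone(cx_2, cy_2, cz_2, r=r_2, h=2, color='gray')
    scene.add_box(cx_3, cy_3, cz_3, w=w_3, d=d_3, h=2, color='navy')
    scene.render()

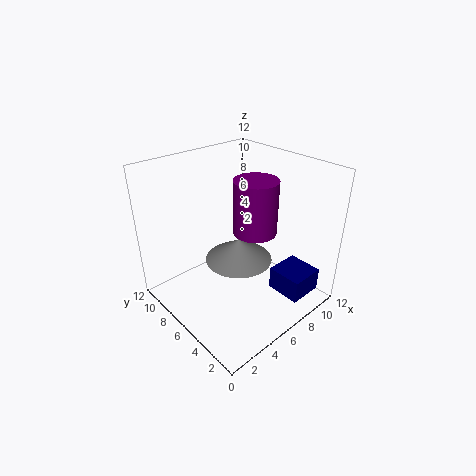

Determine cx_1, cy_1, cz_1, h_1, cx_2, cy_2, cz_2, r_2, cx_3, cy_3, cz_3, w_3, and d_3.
cx_1 = 9; cy_1 = 7; cz_1 = 5; h_1 = 5; cx_2 = 7; cy_2 = 7; cz_2 = 3; r_2 = 3; cx_3 = 8; cy_3 = 1; cz_3 = 1; w_3 = 3; d_3 = 3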